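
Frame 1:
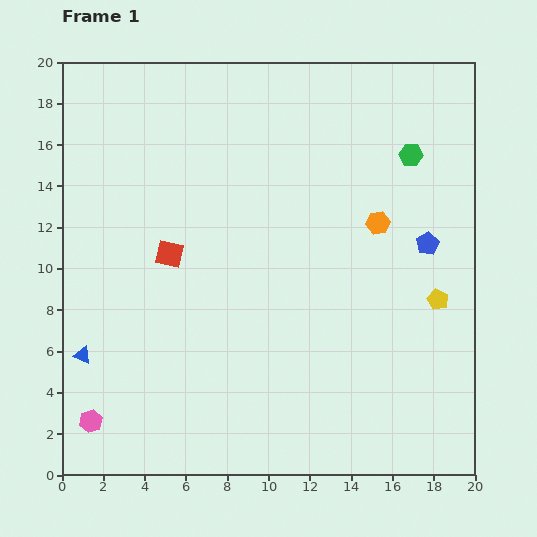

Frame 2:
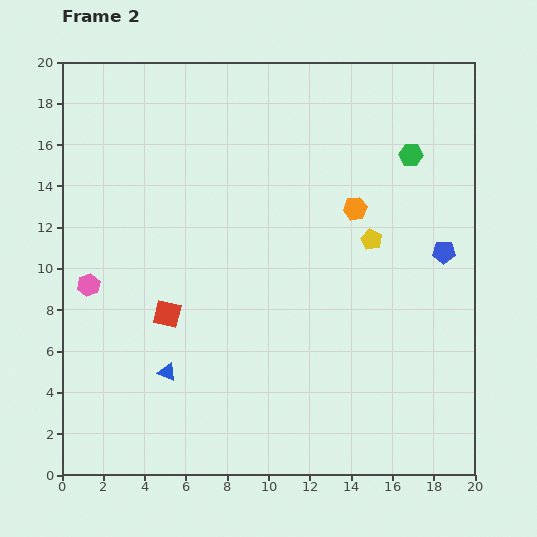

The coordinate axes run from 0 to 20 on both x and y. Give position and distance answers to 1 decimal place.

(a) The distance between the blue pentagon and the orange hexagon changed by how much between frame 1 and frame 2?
+2.2

Distance in frame 1: 2.6. Distance in frame 2: 4.8.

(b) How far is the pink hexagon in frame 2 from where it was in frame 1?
6.6

The pink hexagon moved from (1.4, 2.6) to (1.3, 9.2), a distance of √(0.1² + 6.6²) ≈ 6.6.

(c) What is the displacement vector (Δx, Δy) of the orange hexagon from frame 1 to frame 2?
(-1.1, 0.7)

The orange hexagon was at (15.3, 12.2) in frame 1 and (14.2, 12.9) in frame 2.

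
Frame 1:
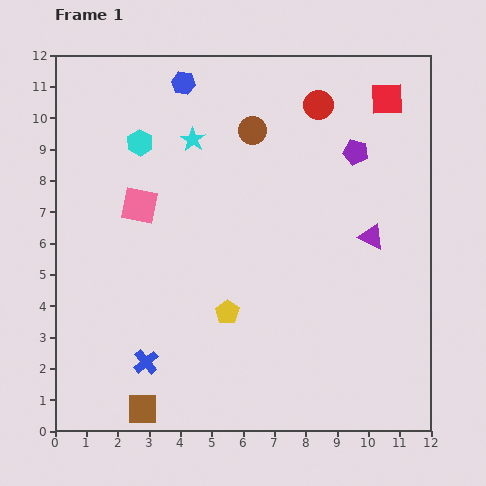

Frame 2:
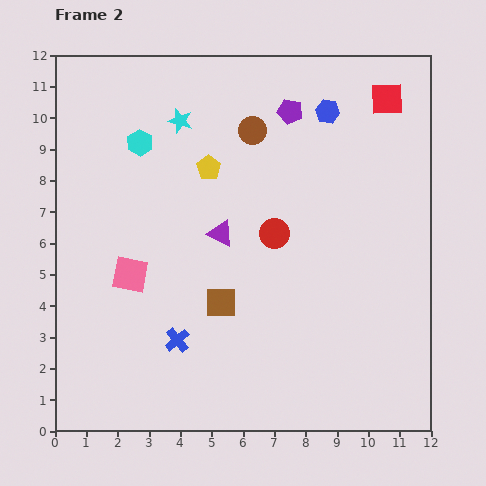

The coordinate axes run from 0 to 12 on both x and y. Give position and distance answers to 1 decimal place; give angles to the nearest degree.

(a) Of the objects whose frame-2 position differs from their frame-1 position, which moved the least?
the cyan star

(moved 0.7)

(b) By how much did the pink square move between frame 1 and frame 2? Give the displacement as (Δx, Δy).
(-0.3, -2.2)

The pink square was at (2.7, 7.2) in frame 1 and (2.4, 5.0) in frame 2.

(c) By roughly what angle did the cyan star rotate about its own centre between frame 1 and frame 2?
17° counter-clockwise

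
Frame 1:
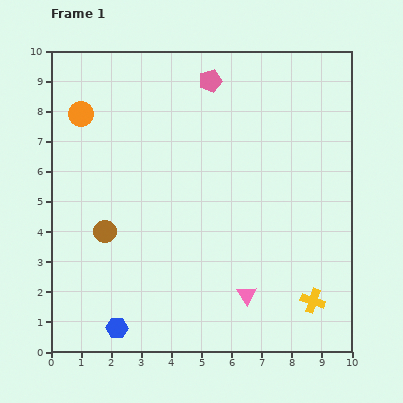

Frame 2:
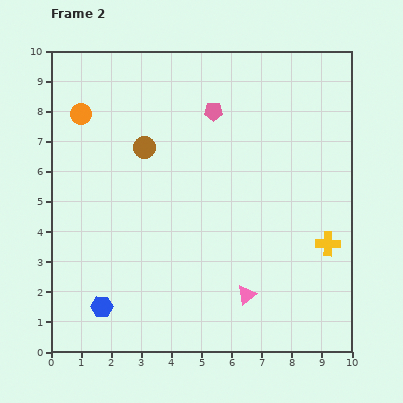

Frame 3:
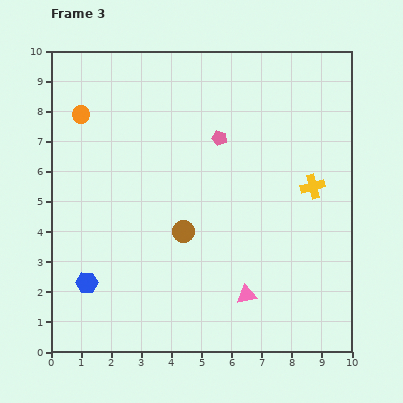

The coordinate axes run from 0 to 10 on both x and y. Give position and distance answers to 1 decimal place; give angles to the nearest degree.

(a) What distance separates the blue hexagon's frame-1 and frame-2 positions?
0.9

The blue hexagon moved from (2.2, 0.8) to (1.7, 1.5), a distance of √(0.5² + 0.7²) ≈ 0.9.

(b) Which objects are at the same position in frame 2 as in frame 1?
the pink triangle, the orange circle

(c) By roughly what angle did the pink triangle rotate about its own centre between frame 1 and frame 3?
54° clockwise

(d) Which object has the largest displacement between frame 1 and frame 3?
the yellow cross

(moved 3.8; next 2.6)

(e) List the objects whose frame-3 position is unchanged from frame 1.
the pink triangle, the orange circle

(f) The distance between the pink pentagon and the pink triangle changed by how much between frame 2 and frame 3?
-0.9

Distance in frame 2: 6.2. Distance in frame 3: 5.3.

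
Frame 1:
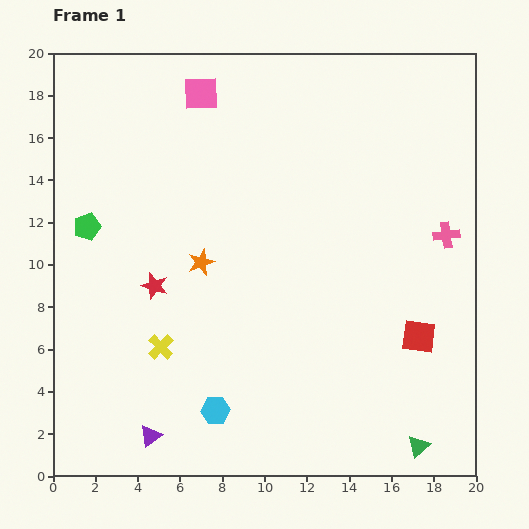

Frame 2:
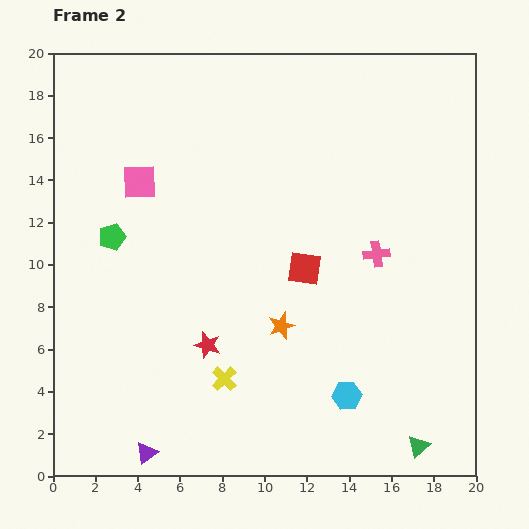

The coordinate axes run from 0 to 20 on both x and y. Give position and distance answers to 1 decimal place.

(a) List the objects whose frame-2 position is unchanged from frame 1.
the green triangle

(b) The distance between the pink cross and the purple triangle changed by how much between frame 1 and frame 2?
-2.5

Distance in frame 1: 16.9. Distance in frame 2: 14.4.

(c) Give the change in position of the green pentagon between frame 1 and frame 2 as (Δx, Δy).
(1.2, -0.5)

The green pentagon was at (1.6, 11.8) in frame 1 and (2.8, 11.3) in frame 2.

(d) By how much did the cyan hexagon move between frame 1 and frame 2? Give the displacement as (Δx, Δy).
(6.2, 0.7)

The cyan hexagon was at (7.7, 3.1) in frame 1 and (13.9, 3.8) in frame 2.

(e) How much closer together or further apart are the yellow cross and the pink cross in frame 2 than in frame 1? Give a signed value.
-5.2

Distance in frame 1: 14.5. Distance in frame 2: 9.3.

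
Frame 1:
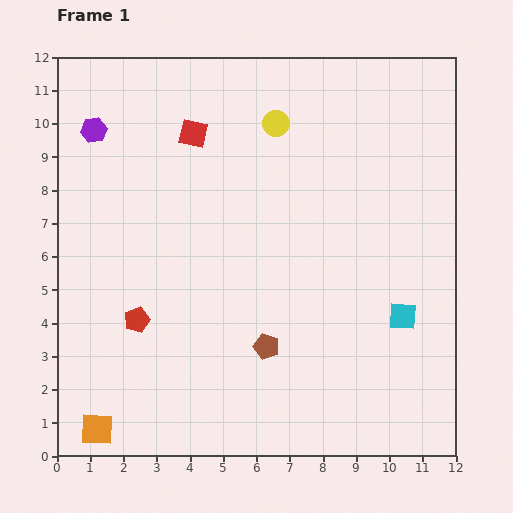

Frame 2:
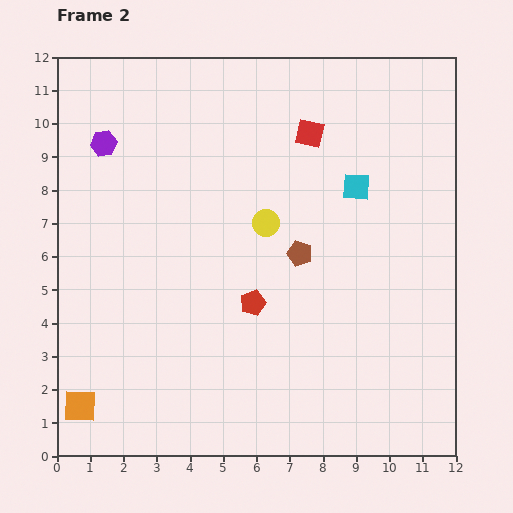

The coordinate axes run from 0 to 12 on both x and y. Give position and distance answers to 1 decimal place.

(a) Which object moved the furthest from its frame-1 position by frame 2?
the cyan square

(moved 4.1; next 3.5)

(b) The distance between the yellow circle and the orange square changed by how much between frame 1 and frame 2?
-2.9

Distance in frame 1: 10.7. Distance in frame 2: 7.8.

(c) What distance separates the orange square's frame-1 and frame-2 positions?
0.9

The orange square moved from (1.2, 0.8) to (0.7, 1.5), a distance of √(0.5² + 0.7²) ≈ 0.9.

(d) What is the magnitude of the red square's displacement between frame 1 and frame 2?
3.5

The red square moved from (4.1, 9.7) to (7.6, 9.7), a distance of √(3.5² + 0.0²) ≈ 3.5.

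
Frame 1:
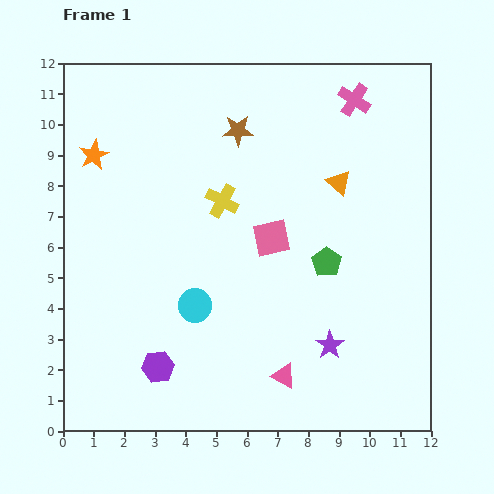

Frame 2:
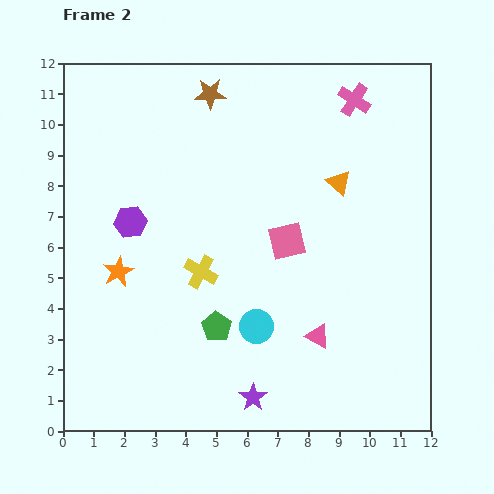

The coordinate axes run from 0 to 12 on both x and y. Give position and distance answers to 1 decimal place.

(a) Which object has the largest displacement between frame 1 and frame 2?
the purple hexagon

(moved 4.8; next 4.2)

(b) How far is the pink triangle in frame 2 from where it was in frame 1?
1.7

The pink triangle moved from (7.2, 1.8) to (8.3, 3.1), a distance of √(1.1² + 1.3²) ≈ 1.7.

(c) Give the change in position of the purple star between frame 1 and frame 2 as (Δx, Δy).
(-2.5, -1.7)

The purple star was at (8.7, 2.8) in frame 1 and (6.2, 1.1) in frame 2.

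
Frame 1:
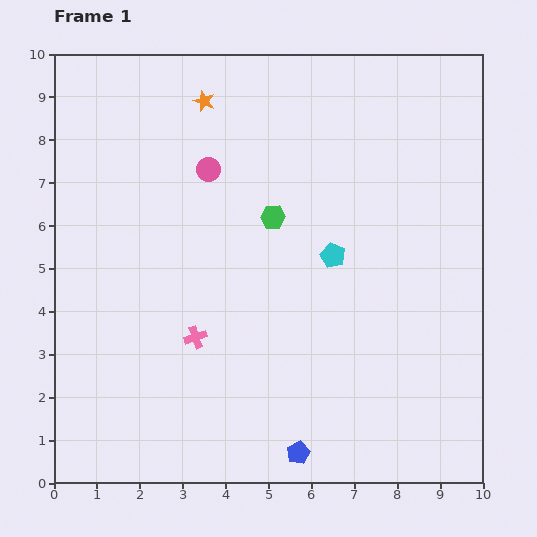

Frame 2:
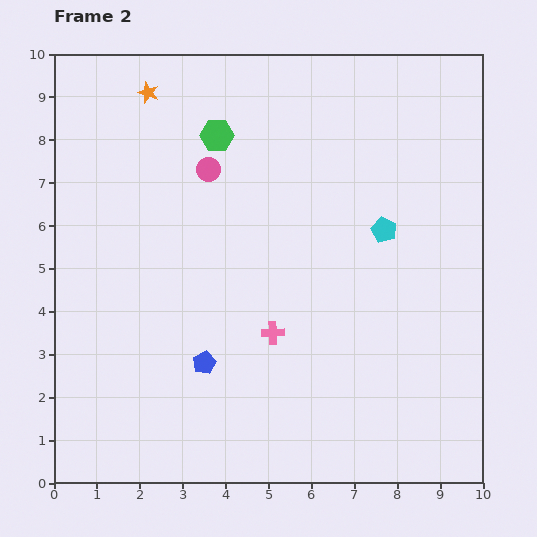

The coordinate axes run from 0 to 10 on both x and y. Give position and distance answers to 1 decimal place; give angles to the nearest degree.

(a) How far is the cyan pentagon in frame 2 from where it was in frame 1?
1.3

The cyan pentagon moved from (6.5, 5.3) to (7.7, 5.9), a distance of √(1.2² + 0.6²) ≈ 1.3.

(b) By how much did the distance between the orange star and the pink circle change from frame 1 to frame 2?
+0.7

Distance in frame 1: 1.6. Distance in frame 2: 2.3.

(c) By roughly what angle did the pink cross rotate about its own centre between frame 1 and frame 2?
17° clockwise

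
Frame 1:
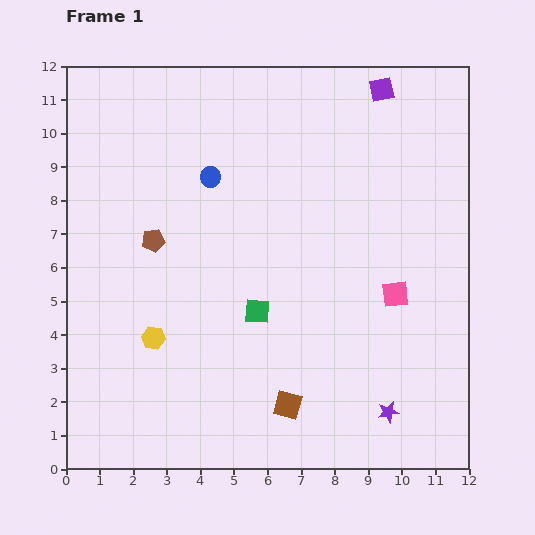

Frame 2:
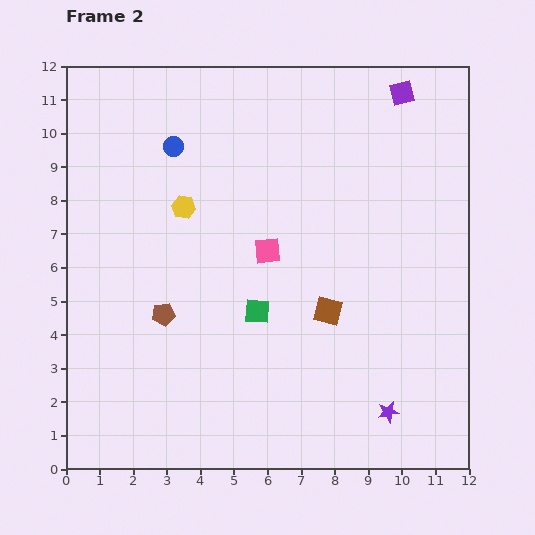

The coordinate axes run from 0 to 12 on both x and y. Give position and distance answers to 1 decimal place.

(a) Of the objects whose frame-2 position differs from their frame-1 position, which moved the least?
the purple square

(moved 0.6)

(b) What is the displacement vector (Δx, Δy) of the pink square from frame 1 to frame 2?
(-3.8, 1.3)

The pink square was at (9.8, 5.2) in frame 1 and (6.0, 6.5) in frame 2.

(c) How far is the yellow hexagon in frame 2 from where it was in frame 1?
4.0

The yellow hexagon moved from (2.6, 3.9) to (3.5, 7.8), a distance of √(0.9² + 3.9²) ≈ 4.0.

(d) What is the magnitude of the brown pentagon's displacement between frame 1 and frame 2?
2.2

The brown pentagon moved from (2.6, 6.8) to (2.9, 4.6), a distance of √(0.3² + 2.2²) ≈ 2.2.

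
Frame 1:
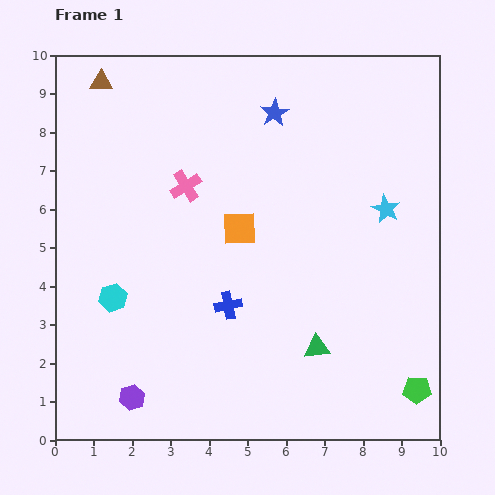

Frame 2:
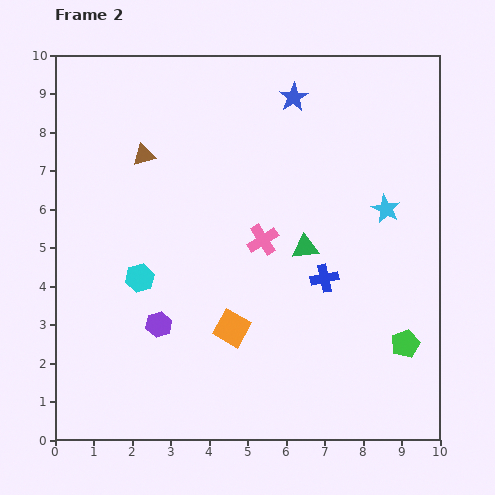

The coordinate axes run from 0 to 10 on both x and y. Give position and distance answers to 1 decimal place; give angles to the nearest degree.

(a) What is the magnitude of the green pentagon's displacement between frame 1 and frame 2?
1.2

The green pentagon moved from (9.4, 1.3) to (9.1, 2.5), a distance of √(0.3² + 1.2²) ≈ 1.2.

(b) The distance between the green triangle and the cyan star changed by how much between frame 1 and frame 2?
-1.7

Distance in frame 1: 4.0. Distance in frame 2: 2.3.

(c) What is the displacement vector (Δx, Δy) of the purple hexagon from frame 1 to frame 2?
(0.7, 1.9)

The purple hexagon was at (2.0, 1.1) in frame 1 and (2.7, 3.0) in frame 2.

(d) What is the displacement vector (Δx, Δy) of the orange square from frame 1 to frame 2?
(-0.2, -2.6)

The orange square was at (4.8, 5.5) in frame 1 and (4.6, 2.9) in frame 2.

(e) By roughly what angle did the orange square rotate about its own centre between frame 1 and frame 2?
32° clockwise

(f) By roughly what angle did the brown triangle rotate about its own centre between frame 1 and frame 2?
16° counter-clockwise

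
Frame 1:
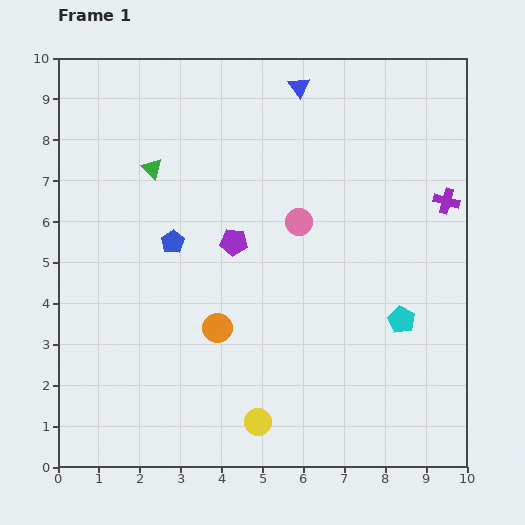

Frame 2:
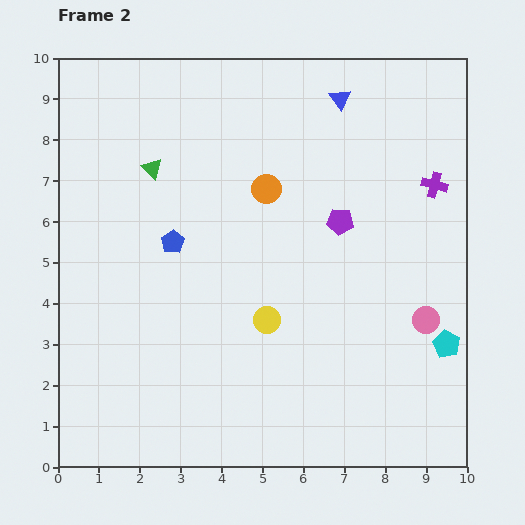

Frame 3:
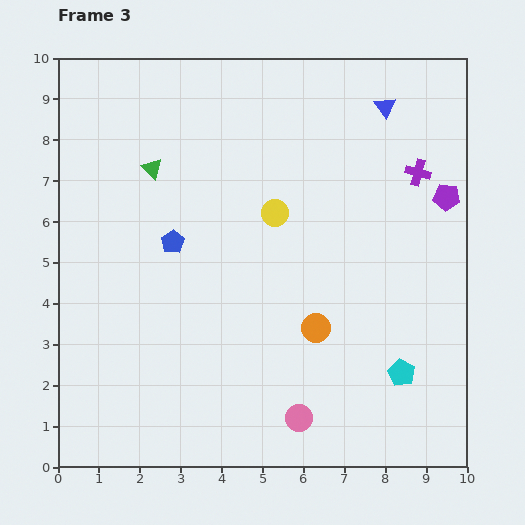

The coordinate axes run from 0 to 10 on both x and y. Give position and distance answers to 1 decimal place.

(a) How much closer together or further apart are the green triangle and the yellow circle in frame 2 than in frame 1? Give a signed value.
-2.1

Distance in frame 1: 6.7. Distance in frame 2: 4.6.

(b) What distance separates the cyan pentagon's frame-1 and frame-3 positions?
1.3

The cyan pentagon moved from (8.4, 3.6) to (8.4, 2.3), a distance of √(0.0² + 1.3²) ≈ 1.3.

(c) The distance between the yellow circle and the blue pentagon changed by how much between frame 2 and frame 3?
-0.4

Distance in frame 2: 3.0. Distance in frame 3: 2.6.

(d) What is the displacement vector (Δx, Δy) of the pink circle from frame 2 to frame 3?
(-3.1, -2.4)

The pink circle was at (9.0, 3.6) in frame 2 and (5.9, 1.2) in frame 3.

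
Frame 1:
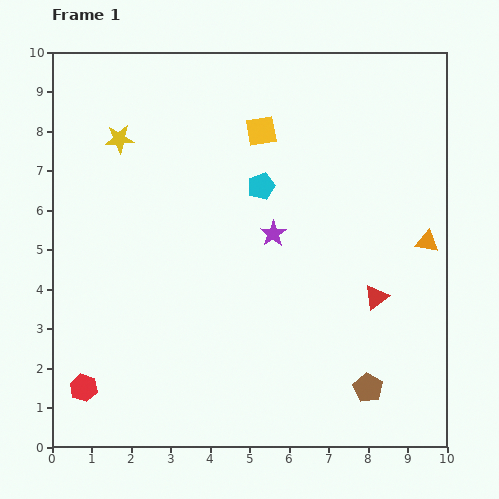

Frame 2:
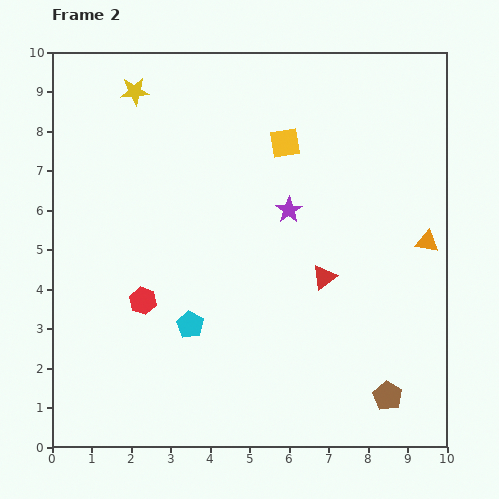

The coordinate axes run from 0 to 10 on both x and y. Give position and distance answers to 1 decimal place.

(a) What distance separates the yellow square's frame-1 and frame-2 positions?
0.7

The yellow square moved from (5.3, 8.0) to (5.9, 7.7), a distance of √(0.6² + 0.3²) ≈ 0.7.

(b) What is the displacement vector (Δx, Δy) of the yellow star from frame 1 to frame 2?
(0.4, 1.2)

The yellow star was at (1.7, 7.8) in frame 1 and (2.1, 9.0) in frame 2.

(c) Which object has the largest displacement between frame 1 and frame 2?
the cyan pentagon

(moved 3.9; next 2.7)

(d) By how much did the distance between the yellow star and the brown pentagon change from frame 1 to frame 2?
+1.1

Distance in frame 1: 8.9. Distance in frame 2: 10.0.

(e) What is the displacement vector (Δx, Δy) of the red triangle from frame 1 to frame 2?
(-1.3, 0.5)

The red triangle was at (8.2, 3.8) in frame 1 and (6.9, 4.3) in frame 2.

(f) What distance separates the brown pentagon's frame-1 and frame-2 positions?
0.5

The brown pentagon moved from (8.0, 1.5) to (8.5, 1.3), a distance of √(0.5² + 0.2²) ≈ 0.5.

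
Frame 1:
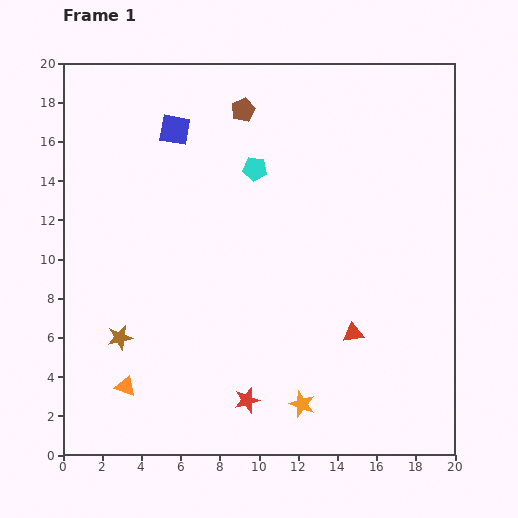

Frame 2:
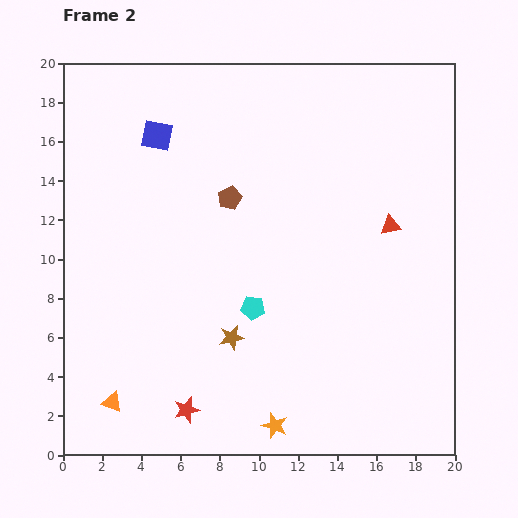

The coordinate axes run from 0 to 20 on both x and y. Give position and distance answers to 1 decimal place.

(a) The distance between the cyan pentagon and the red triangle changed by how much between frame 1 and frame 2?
-1.6

Distance in frame 1: 9.8. Distance in frame 2: 8.2.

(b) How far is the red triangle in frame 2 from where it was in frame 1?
5.8

The red triangle moved from (14.8, 6.2) to (16.7, 11.7), a distance of √(1.9² + 5.5²) ≈ 5.8.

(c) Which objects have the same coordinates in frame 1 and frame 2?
none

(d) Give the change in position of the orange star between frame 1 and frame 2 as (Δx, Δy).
(-1.4, -1.1)

The orange star was at (12.2, 2.6) in frame 1 and (10.8, 1.5) in frame 2.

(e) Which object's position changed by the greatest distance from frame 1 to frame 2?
the cyan pentagon

(moved 7.1; next 5.8)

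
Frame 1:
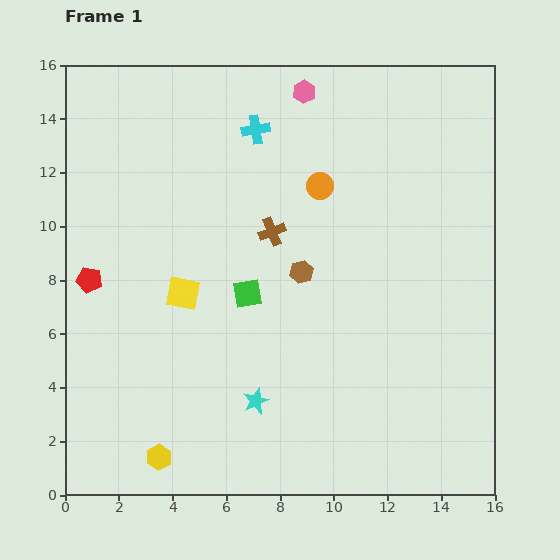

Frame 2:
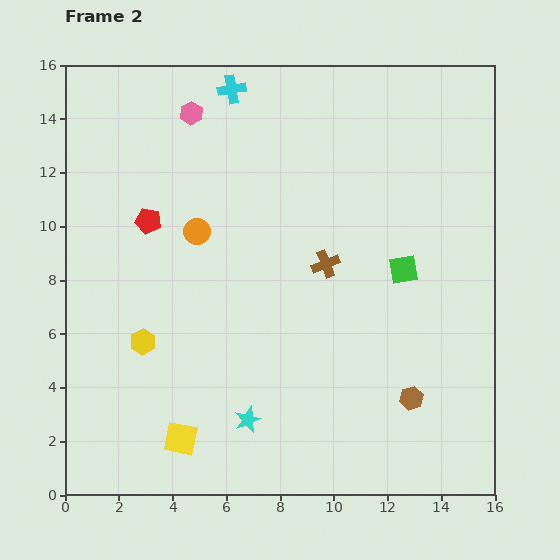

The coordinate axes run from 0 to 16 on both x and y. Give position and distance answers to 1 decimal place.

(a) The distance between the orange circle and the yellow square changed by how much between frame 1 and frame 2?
+1.2

Distance in frame 1: 6.5. Distance in frame 2: 7.7.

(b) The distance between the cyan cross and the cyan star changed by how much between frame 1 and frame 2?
+2.2

Distance in frame 1: 10.1. Distance in frame 2: 12.3.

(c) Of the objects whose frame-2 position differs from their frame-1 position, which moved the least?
the cyan star

(moved 0.8)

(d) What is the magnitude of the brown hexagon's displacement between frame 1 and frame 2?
6.2

The brown hexagon moved from (8.8, 8.3) to (12.9, 3.6), a distance of √(4.1² + 4.7²) ≈ 6.2.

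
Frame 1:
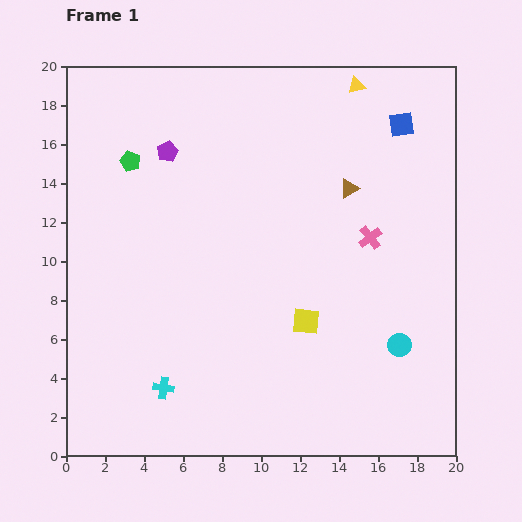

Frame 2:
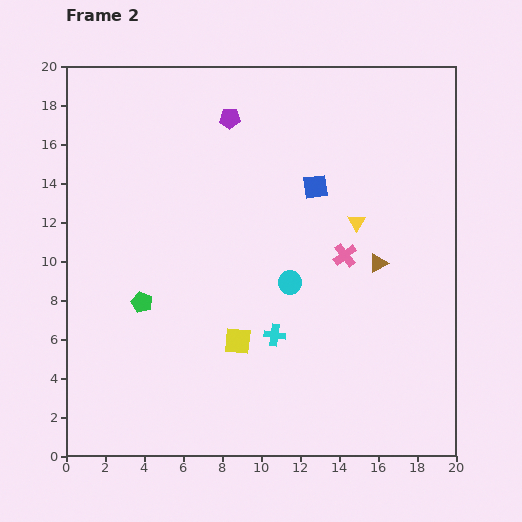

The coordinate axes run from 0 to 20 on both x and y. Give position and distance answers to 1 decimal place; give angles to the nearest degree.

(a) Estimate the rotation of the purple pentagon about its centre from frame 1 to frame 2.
25° clockwise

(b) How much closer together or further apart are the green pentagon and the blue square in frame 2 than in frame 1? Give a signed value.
-3.3

Distance in frame 1: 14.0. Distance in frame 2: 10.7.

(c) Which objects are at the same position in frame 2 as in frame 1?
none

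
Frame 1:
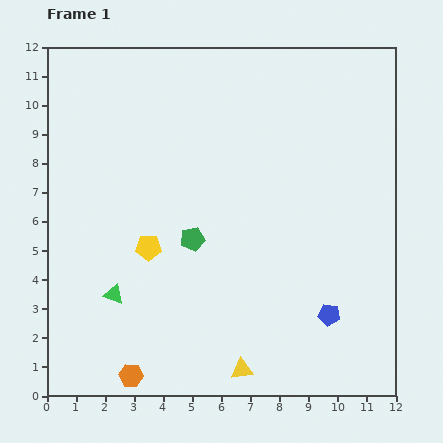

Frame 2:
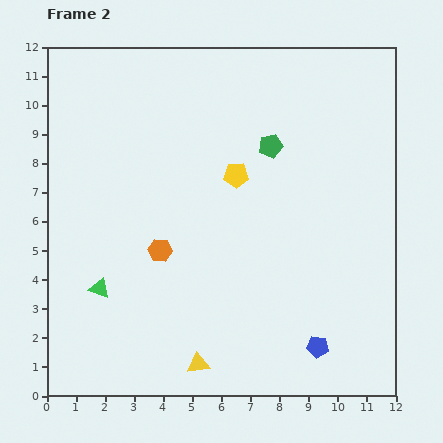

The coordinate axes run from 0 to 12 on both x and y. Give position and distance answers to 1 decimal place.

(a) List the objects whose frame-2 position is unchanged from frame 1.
none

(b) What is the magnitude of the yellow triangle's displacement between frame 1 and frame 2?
1.5

The yellow triangle moved from (6.7, 0.9) to (5.2, 1.1), a distance of √(1.5² + 0.2²) ≈ 1.5.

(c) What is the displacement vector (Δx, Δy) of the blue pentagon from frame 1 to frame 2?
(-0.4, -1.1)

The blue pentagon was at (9.7, 2.8) in frame 1 and (9.3, 1.7) in frame 2.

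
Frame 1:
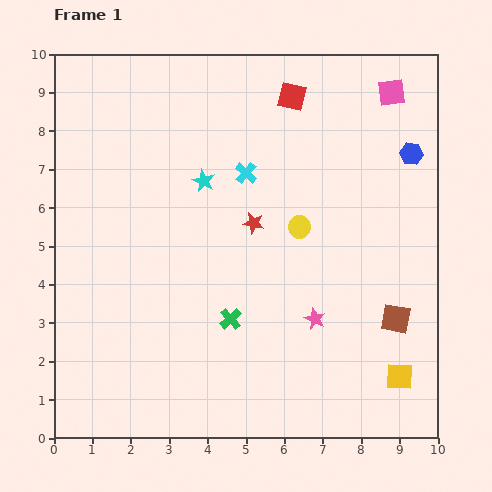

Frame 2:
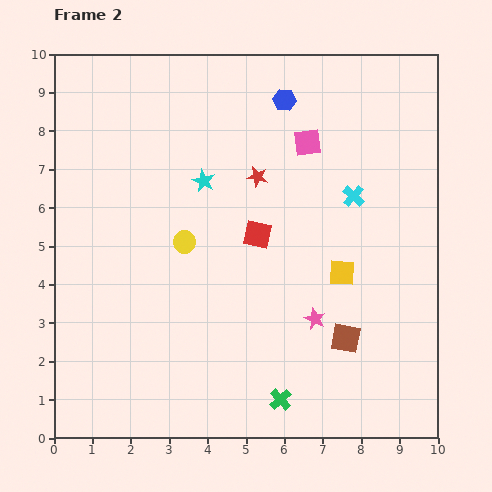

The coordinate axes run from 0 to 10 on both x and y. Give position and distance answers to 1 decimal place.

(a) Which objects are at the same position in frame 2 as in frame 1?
the cyan star, the pink star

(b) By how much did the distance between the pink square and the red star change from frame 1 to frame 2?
-3.4

Distance in frame 1: 5.0. Distance in frame 2: 1.6.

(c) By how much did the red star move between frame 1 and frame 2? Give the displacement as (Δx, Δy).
(0.1, 1.2)

The red star was at (5.2, 5.6) in frame 1 and (5.3, 6.8) in frame 2.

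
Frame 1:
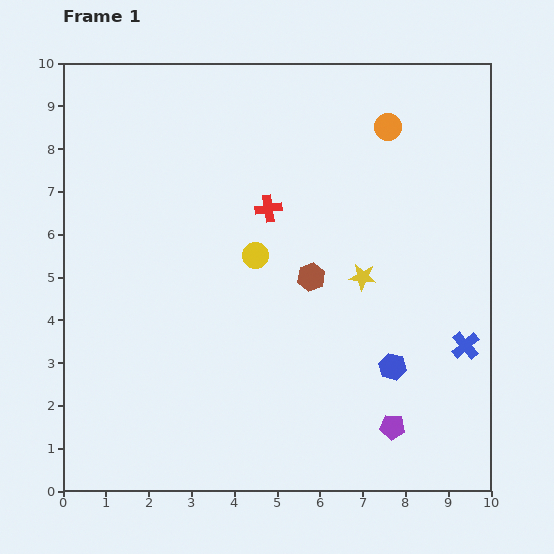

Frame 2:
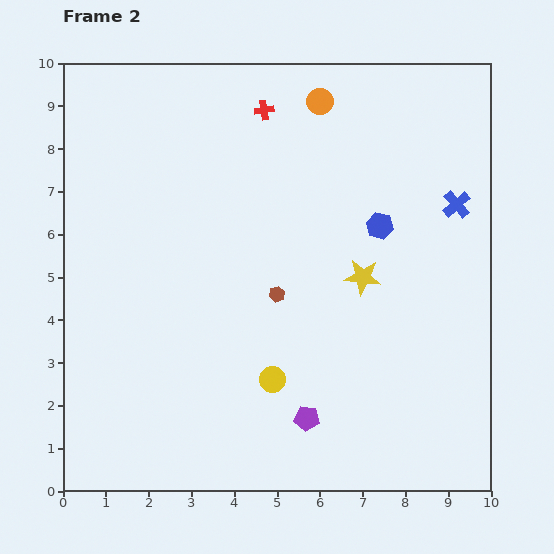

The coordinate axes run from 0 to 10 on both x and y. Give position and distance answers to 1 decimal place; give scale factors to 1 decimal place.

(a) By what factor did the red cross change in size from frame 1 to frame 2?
0.7×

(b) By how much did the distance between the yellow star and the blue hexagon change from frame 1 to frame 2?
-0.9

Distance in frame 1: 2.2. Distance in frame 2: 1.3.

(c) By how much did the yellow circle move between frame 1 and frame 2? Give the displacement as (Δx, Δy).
(0.4, -2.9)

The yellow circle was at (4.5, 5.5) in frame 1 and (4.9, 2.6) in frame 2.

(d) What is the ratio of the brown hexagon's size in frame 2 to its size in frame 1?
0.6×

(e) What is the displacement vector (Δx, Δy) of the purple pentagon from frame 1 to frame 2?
(-2.0, 0.2)

The purple pentagon was at (7.7, 1.5) in frame 1 and (5.7, 1.7) in frame 2.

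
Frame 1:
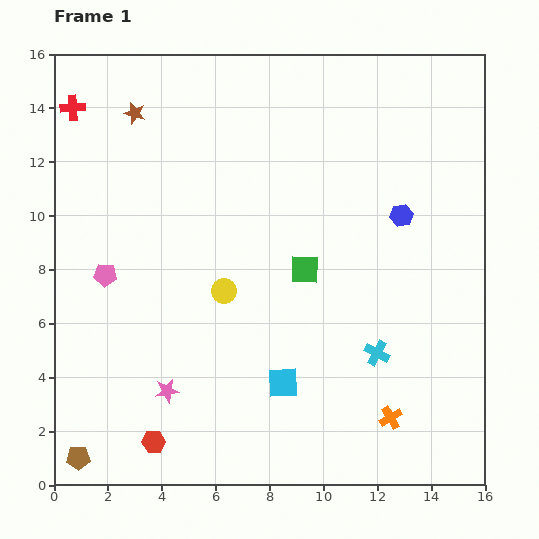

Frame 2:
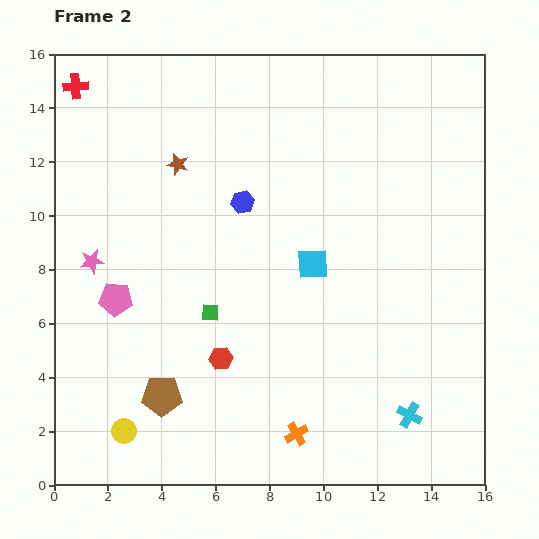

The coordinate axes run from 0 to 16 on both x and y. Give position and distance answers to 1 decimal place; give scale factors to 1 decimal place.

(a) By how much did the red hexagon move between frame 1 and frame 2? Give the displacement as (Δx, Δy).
(2.5, 3.1)

The red hexagon was at (3.7, 1.6) in frame 1 and (6.2, 4.7) in frame 2.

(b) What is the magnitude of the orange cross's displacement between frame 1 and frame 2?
3.6

The orange cross moved from (12.5, 2.5) to (9.0, 1.9), a distance of √(3.5² + 0.6²) ≈ 3.6.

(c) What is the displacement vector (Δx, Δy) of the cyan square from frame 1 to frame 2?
(1.1, 4.4)

The cyan square was at (8.5, 3.8) in frame 1 and (9.6, 8.2) in frame 2.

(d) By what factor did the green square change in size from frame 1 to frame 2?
0.6×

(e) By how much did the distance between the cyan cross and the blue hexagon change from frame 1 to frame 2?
+4.8

Distance in frame 1: 5.2. Distance in frame 2: 10.0.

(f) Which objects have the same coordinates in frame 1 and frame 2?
none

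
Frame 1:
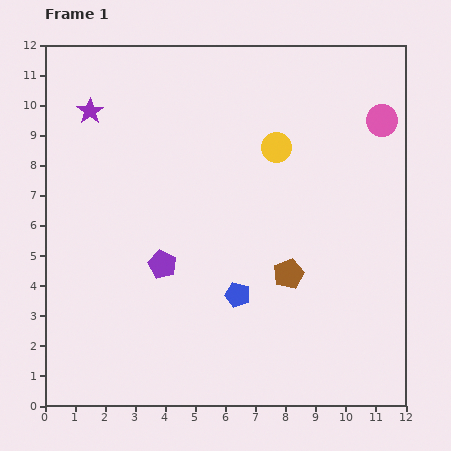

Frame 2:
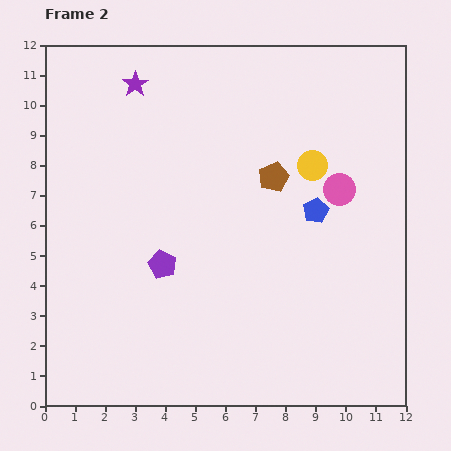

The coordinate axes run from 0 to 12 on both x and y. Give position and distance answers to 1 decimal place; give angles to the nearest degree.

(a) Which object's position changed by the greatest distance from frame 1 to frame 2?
the blue pentagon

(moved 3.8; next 3.2)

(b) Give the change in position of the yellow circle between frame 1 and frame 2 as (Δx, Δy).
(1.2, -0.6)

The yellow circle was at (7.7, 8.6) in frame 1 and (8.9, 8.0) in frame 2.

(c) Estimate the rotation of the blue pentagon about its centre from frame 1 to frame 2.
29° clockwise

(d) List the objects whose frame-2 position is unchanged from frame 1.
the purple pentagon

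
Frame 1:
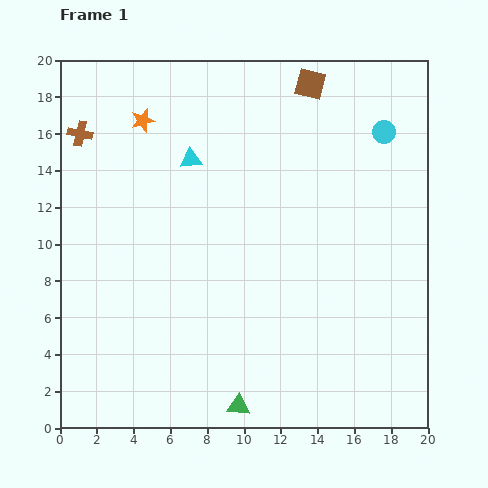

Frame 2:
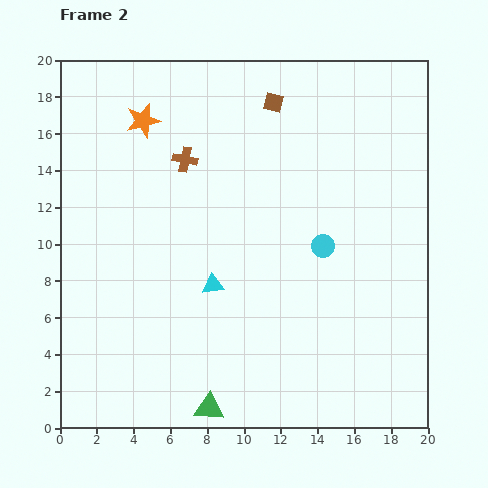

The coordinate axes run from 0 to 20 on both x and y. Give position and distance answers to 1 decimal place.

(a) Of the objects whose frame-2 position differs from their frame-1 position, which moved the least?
the green triangle

(moved 1.6)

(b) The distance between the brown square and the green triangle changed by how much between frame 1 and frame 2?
-0.9

Distance in frame 1: 17.9. Distance in frame 2: 17.0.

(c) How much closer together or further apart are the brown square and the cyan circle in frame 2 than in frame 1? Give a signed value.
+3.5

Distance in frame 1: 4.8. Distance in frame 2: 8.3.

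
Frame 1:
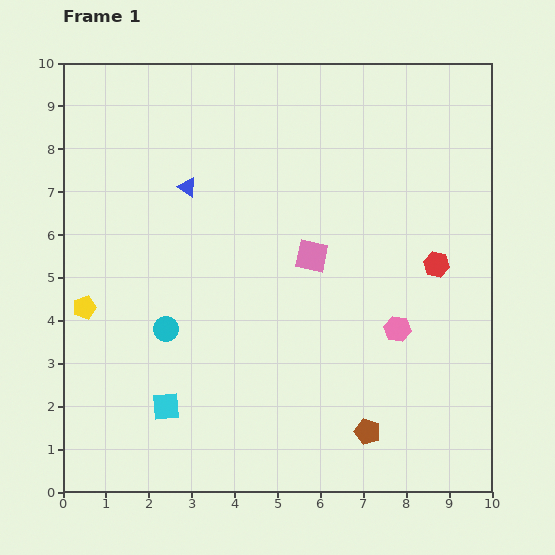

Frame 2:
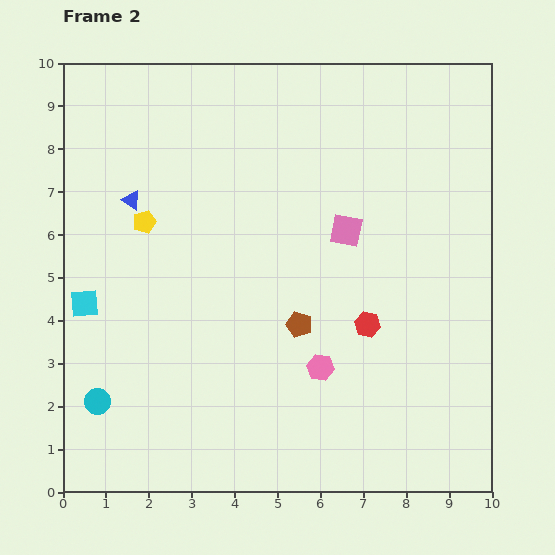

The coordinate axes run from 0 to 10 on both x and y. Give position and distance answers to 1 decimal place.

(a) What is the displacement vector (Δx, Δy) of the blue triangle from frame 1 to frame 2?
(-1.3, -0.3)

The blue triangle was at (2.9, 7.1) in frame 1 and (1.6, 6.8) in frame 2.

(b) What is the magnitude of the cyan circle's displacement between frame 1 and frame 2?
2.3

The cyan circle moved from (2.4, 3.8) to (0.8, 2.1), a distance of √(1.6² + 1.7²) ≈ 2.3.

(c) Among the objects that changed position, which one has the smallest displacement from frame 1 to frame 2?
the pink square

(moved 1.0)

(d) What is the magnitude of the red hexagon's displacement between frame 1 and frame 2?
2.1

The red hexagon moved from (8.7, 5.3) to (7.1, 3.9), a distance of √(1.6² + 1.4²) ≈ 2.1.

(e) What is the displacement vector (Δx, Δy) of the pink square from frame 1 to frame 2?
(0.8, 0.6)

The pink square was at (5.8, 5.5) in frame 1 and (6.6, 6.1) in frame 2.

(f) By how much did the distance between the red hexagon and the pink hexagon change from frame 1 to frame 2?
-0.2

Distance in frame 1: 1.7. Distance in frame 2: 1.5.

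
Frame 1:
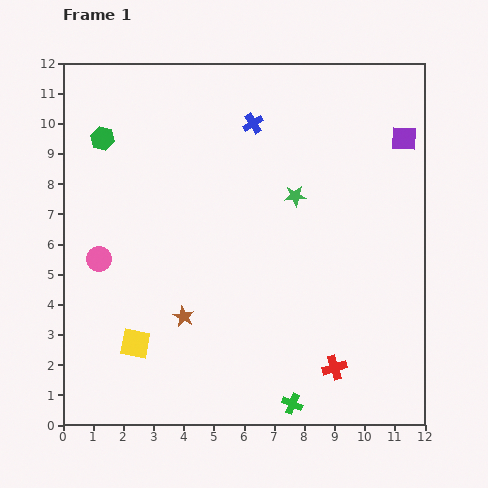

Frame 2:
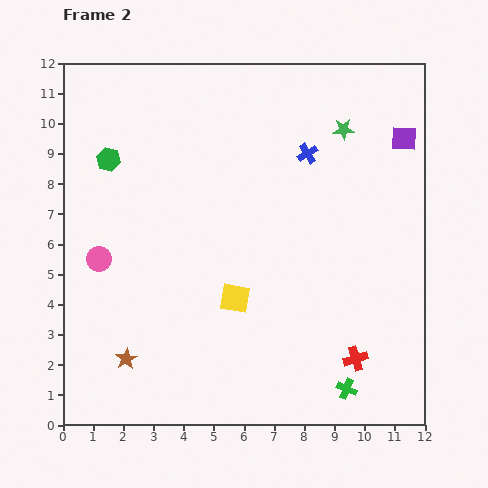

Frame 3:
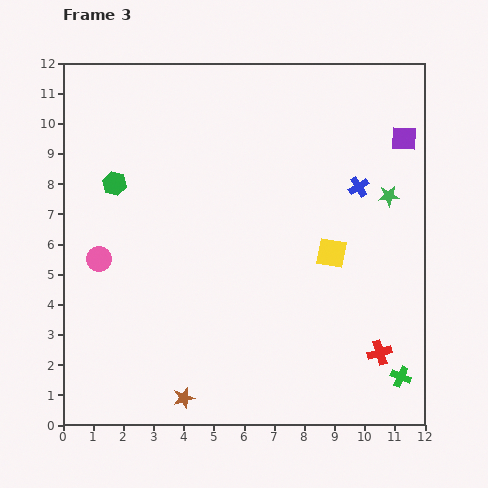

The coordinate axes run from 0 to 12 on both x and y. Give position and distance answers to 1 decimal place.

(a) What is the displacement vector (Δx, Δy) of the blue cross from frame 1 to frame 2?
(1.8, -1.0)

The blue cross was at (6.3, 10.0) in frame 1 and (8.1, 9.0) in frame 2.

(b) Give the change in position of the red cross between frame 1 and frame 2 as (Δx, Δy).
(0.7, 0.3)

The red cross was at (9.0, 1.9) in frame 1 and (9.7, 2.2) in frame 2.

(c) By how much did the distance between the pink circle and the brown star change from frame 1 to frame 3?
+2.0

Distance in frame 1: 3.4. Distance in frame 3: 5.4.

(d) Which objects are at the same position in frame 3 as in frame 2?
the pink circle, the purple square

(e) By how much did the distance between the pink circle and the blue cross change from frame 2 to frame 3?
+1.2

Distance in frame 2: 7.7. Distance in frame 3: 8.9.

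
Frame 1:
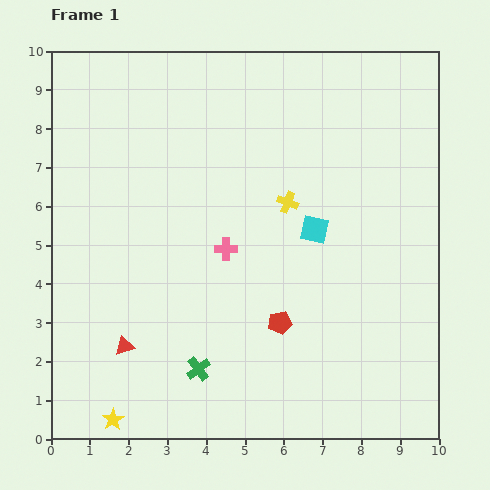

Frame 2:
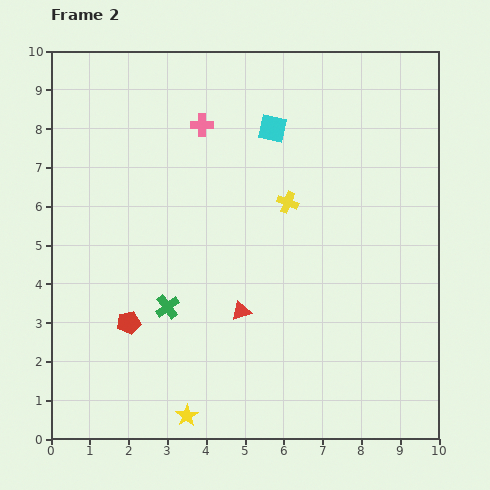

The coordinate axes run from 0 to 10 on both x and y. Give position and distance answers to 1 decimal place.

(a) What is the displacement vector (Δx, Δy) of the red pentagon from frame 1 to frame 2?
(-3.9, 0.0)

The red pentagon was at (5.9, 3.0) in frame 1 and (2.0, 3.0) in frame 2.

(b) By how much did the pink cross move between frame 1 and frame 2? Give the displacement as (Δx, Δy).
(-0.6, 3.2)

The pink cross was at (4.5, 4.9) in frame 1 and (3.9, 8.1) in frame 2.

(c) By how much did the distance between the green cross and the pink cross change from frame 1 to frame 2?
+1.6

Distance in frame 1: 3.2. Distance in frame 2: 4.8.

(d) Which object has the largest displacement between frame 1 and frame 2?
the red pentagon

(moved 3.9; next 3.3)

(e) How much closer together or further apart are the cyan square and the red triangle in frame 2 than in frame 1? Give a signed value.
-0.9

Distance in frame 1: 5.7. Distance in frame 2: 4.8.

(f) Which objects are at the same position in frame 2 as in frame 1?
the yellow cross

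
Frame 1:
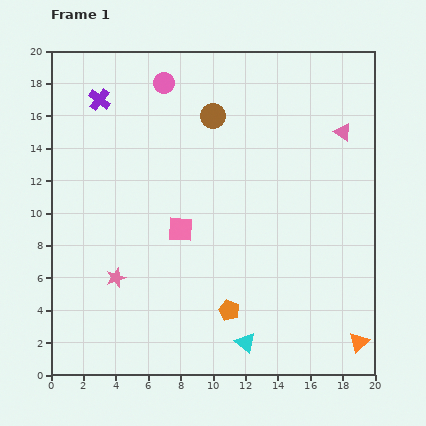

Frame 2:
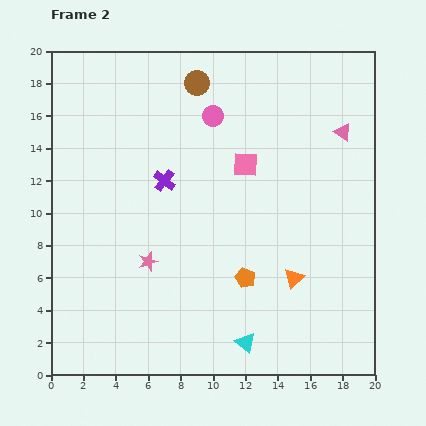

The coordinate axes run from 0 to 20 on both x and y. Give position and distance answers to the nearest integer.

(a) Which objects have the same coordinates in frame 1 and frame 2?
the cyan triangle, the pink triangle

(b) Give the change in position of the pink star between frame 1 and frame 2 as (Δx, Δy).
(2, 1)

The pink star was at (4, 6) in frame 1 and (6, 7) in frame 2.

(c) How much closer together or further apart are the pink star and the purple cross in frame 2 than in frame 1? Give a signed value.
-6

Distance in frame 1: 11. Distance in frame 2: 5.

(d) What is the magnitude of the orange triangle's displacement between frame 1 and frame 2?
6

The orange triangle moved from (19, 2) to (15, 6), a distance of √(4² + 4²) ≈ 6.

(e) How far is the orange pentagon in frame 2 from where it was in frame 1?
2

The orange pentagon moved from (11, 4) to (12, 6), a distance of √(1² + 2²) ≈ 2.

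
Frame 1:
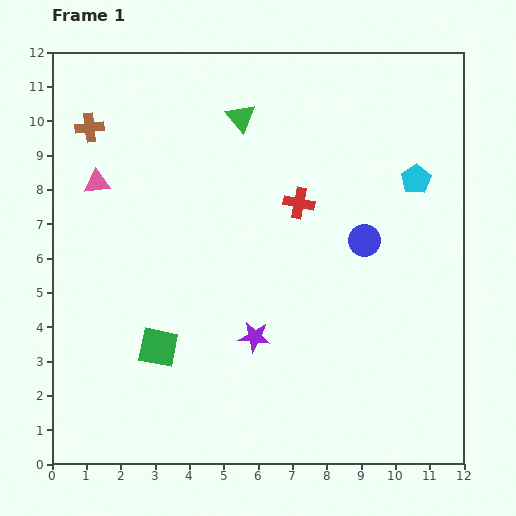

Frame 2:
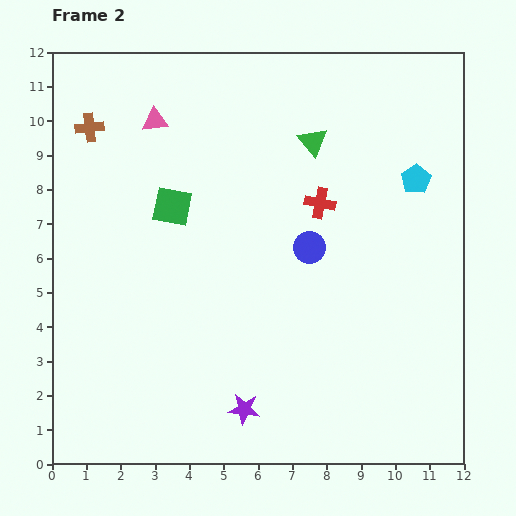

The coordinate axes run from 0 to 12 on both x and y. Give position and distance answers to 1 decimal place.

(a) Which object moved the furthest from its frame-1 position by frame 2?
the green square

(moved 4.1; next 2.5)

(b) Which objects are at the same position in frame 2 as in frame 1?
the cyan pentagon, the brown cross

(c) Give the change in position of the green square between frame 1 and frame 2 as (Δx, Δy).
(0.4, 4.1)

The green square was at (3.1, 3.4) in frame 1 and (3.5, 7.5) in frame 2.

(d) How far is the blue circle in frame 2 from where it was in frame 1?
1.6

The blue circle moved from (9.1, 6.5) to (7.5, 6.3), a distance of √(1.6² + 0.2²) ≈ 1.6.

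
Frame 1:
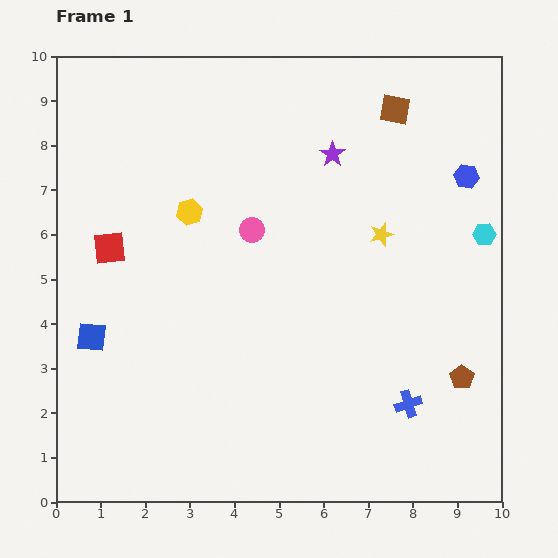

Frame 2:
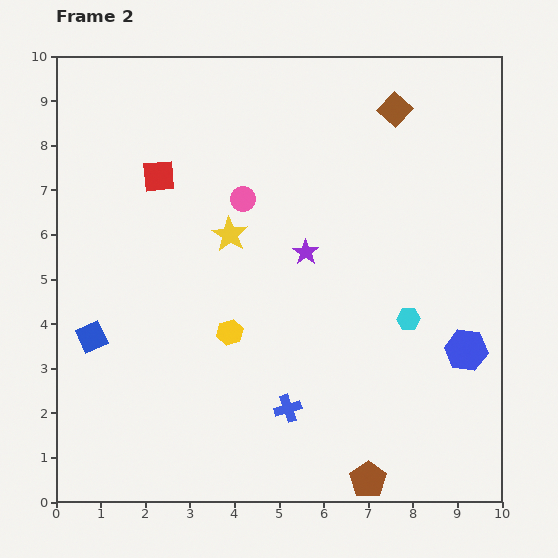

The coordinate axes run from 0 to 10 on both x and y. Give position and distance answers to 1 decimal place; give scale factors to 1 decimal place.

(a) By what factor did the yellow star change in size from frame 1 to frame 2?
1.5×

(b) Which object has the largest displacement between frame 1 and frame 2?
the blue hexagon

(moved 3.9; next 3.4)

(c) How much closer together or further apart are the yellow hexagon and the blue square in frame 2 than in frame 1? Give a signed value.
-0.5

Distance in frame 1: 3.6. Distance in frame 2: 3.1.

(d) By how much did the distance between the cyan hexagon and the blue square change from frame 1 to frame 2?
-2.0

Distance in frame 1: 9.1. Distance in frame 2: 7.1.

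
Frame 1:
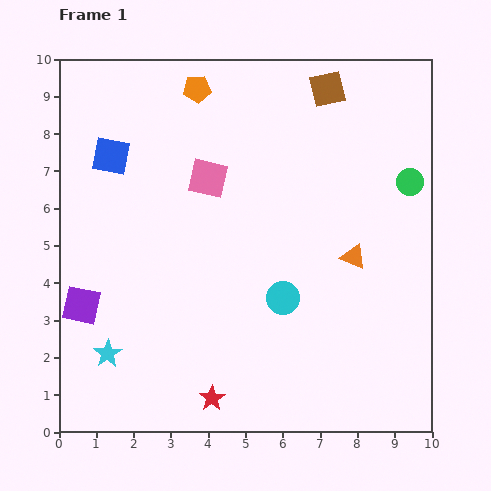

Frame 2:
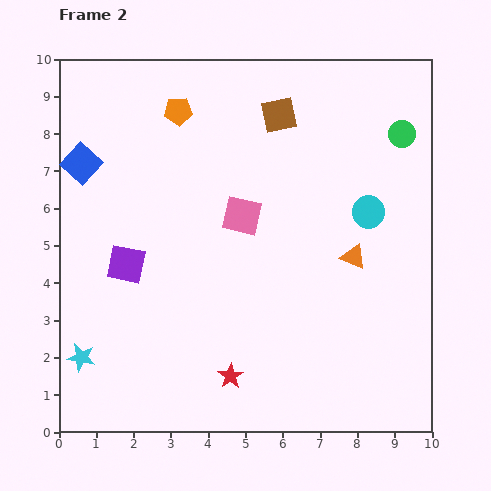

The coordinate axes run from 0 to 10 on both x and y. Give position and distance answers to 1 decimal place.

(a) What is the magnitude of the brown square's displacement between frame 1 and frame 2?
1.5

The brown square moved from (7.2, 9.2) to (5.9, 8.5), a distance of √(1.3² + 0.7²) ≈ 1.5.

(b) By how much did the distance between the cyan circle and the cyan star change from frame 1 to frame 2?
+3.7

Distance in frame 1: 4.9. Distance in frame 2: 8.6.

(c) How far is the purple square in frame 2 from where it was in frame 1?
1.6

The purple square moved from (0.6, 3.4) to (1.8, 4.5), a distance of √(1.2² + 1.1²) ≈ 1.6.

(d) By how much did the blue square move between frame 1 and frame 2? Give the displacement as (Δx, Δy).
(-0.8, -0.2)

The blue square was at (1.4, 7.4) in frame 1 and (0.6, 7.2) in frame 2.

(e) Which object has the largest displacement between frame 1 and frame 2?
the cyan circle

(moved 3.3; next 1.6)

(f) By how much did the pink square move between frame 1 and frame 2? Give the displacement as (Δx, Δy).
(0.9, -1.0)

The pink square was at (4.0, 6.8) in frame 1 and (4.9, 5.8) in frame 2.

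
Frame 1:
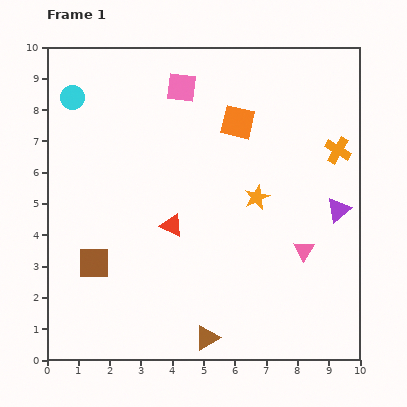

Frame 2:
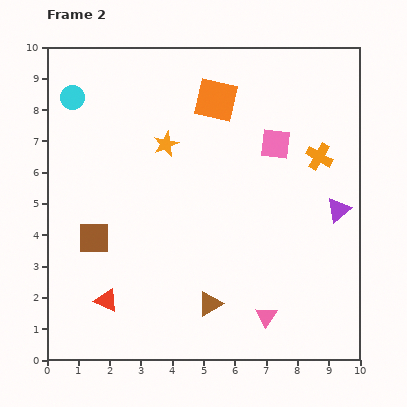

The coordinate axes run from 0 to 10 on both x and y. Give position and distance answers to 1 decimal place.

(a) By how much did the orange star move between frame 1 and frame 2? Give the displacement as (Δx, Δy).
(-2.9, 1.7)

The orange star was at (6.7, 5.2) in frame 1 and (3.8, 6.9) in frame 2.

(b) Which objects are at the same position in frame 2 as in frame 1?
the cyan circle, the purple triangle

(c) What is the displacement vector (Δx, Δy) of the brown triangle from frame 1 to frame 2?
(0.1, 1.1)

The brown triangle was at (5.1, 0.7) in frame 1 and (5.2, 1.8) in frame 2.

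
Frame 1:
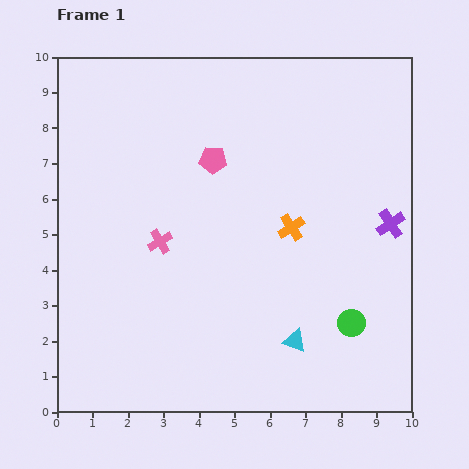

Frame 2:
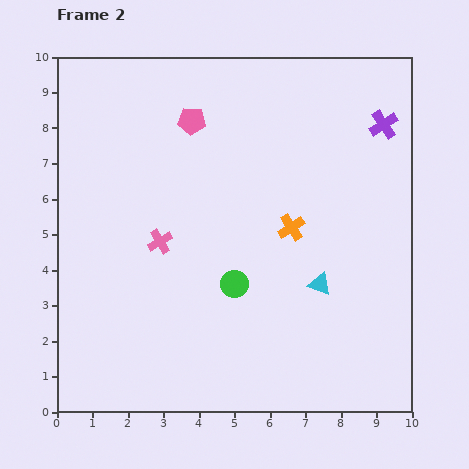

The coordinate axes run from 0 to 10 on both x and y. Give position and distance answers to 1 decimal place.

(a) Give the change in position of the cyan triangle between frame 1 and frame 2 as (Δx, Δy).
(0.7, 1.6)

The cyan triangle was at (6.7, 2.0) in frame 1 and (7.4, 3.6) in frame 2.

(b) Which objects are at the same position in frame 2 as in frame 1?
the pink cross, the orange cross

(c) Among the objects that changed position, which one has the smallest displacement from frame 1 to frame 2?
the pink pentagon

(moved 1.3)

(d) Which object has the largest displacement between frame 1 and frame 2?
the green circle

(moved 3.5; next 2.8)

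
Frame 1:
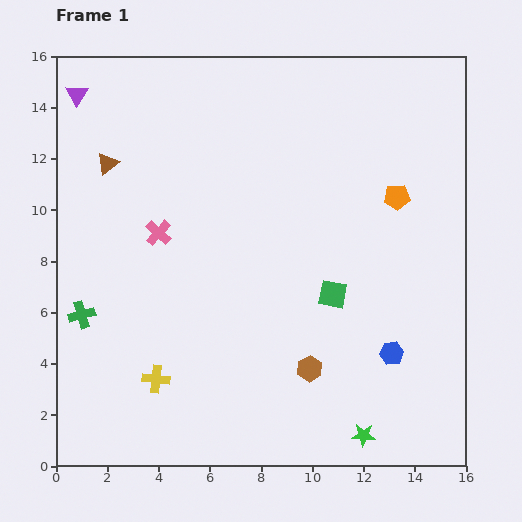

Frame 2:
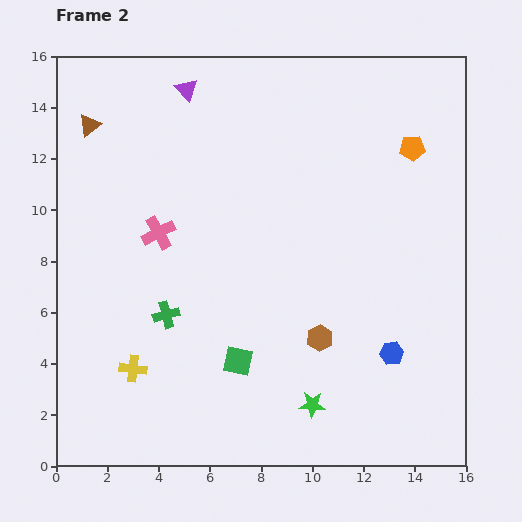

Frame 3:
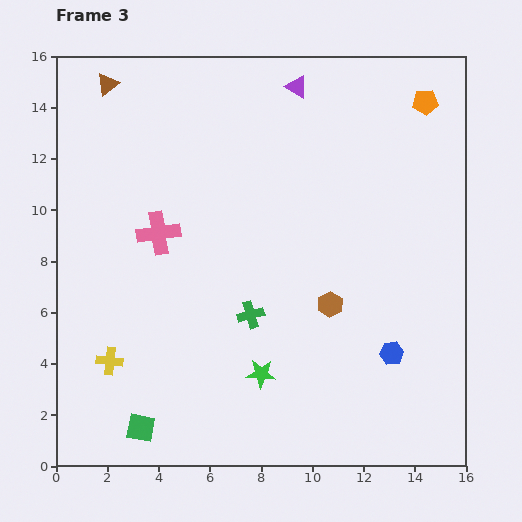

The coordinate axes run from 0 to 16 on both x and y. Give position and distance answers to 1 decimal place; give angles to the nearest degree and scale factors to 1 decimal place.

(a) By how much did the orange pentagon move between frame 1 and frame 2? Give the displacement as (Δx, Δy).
(0.6, 1.9)

The orange pentagon was at (13.3, 10.5) in frame 1 and (13.9, 12.4) in frame 2.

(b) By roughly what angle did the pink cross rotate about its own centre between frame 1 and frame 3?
40° clockwise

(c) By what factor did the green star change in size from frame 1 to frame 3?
1.3×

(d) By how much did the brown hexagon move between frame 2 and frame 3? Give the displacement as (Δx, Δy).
(0.4, 1.3)

The brown hexagon was at (10.3, 5.0) in frame 2 and (10.7, 6.3) in frame 3.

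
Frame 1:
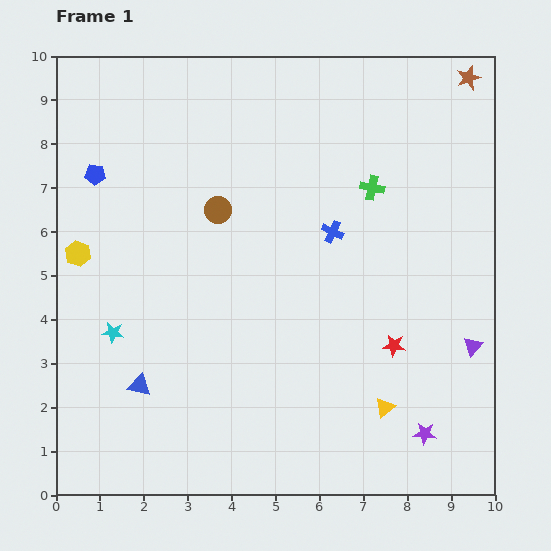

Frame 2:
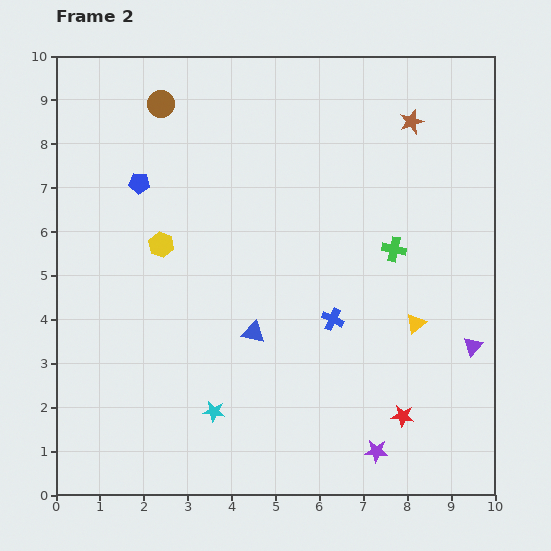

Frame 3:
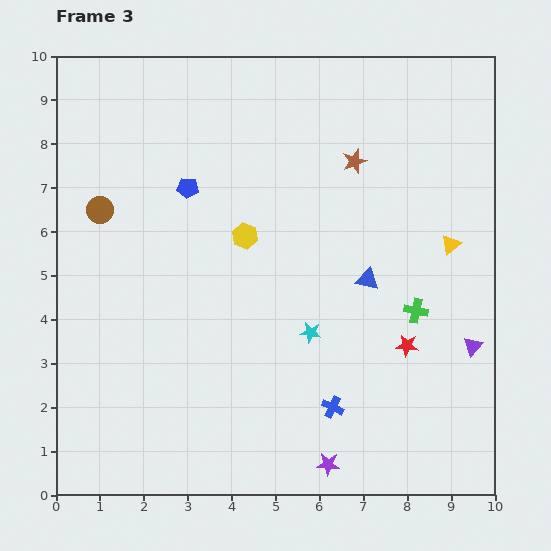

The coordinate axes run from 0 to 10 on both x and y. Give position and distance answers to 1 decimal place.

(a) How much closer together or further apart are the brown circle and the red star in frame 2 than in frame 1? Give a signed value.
+3.9

Distance in frame 1: 5.1. Distance in frame 2: 9.0.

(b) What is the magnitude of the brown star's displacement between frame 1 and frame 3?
3.2

The brown star moved from (9.4, 9.5) to (6.8, 7.6), a distance of √(2.6² + 1.9²) ≈ 3.2.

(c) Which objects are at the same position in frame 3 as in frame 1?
the purple triangle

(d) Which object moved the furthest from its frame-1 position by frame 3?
the blue triangle

(moved 5.7; next 4.5)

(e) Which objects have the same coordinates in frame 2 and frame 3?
the purple triangle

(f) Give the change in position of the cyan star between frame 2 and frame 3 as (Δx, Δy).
(2.2, 1.8)

The cyan star was at (3.6, 1.9) in frame 2 and (5.8, 3.7) in frame 3.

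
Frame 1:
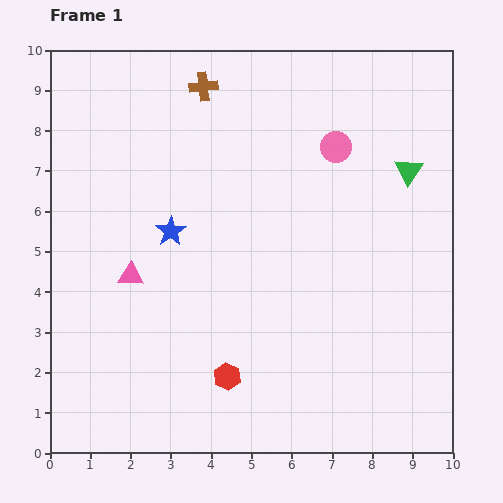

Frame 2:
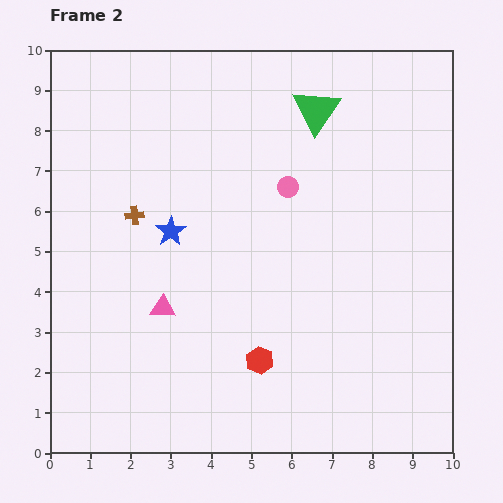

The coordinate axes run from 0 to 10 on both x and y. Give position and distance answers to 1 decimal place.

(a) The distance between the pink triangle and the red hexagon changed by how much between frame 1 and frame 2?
-0.8

Distance in frame 1: 3.5. Distance in frame 2: 2.7.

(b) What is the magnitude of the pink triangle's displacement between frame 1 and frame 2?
1.1

The pink triangle moved from (2.0, 4.4) to (2.8, 3.6), a distance of √(0.8² + 0.8²) ≈ 1.1.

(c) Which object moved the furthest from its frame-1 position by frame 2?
the brown cross

(moved 3.6; next 2.7)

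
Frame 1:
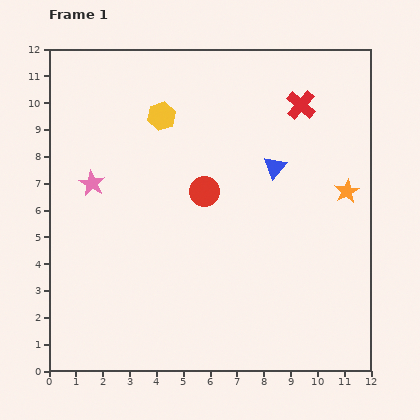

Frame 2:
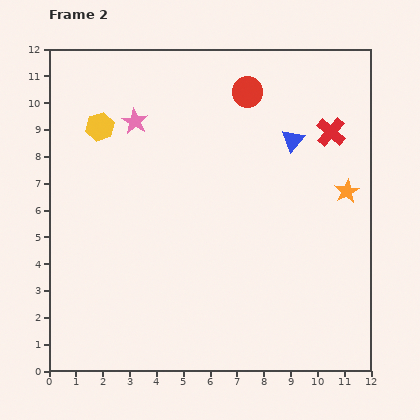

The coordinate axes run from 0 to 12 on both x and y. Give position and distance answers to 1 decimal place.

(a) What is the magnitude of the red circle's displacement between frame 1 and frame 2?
4.0

The red circle moved from (5.8, 6.7) to (7.4, 10.4), a distance of √(1.6² + 3.7²) ≈ 4.0.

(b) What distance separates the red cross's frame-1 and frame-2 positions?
1.5

The red cross moved from (9.4, 9.9) to (10.5, 8.9), a distance of √(1.1² + 1.0²) ≈ 1.5.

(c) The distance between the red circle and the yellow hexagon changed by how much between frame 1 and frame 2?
+2.5

Distance in frame 1: 3.2. Distance in frame 2: 5.7.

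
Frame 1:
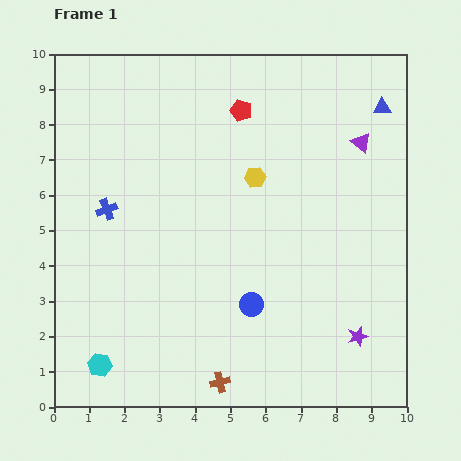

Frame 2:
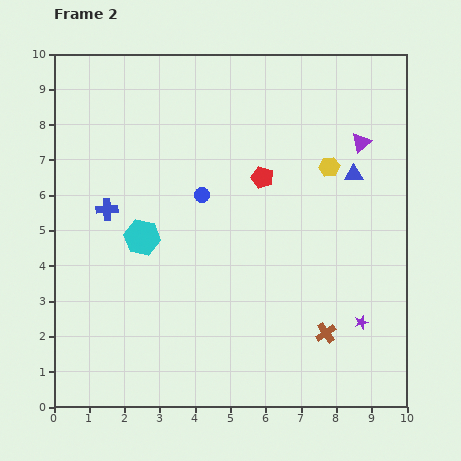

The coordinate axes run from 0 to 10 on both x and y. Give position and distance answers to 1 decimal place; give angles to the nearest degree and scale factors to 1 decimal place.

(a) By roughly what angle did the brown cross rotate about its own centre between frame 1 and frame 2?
21° counter-clockwise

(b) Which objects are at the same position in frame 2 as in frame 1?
the purple triangle, the blue cross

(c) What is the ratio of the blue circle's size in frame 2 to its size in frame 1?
0.6×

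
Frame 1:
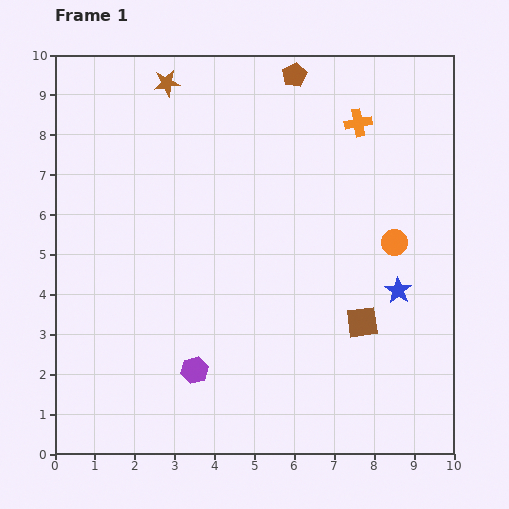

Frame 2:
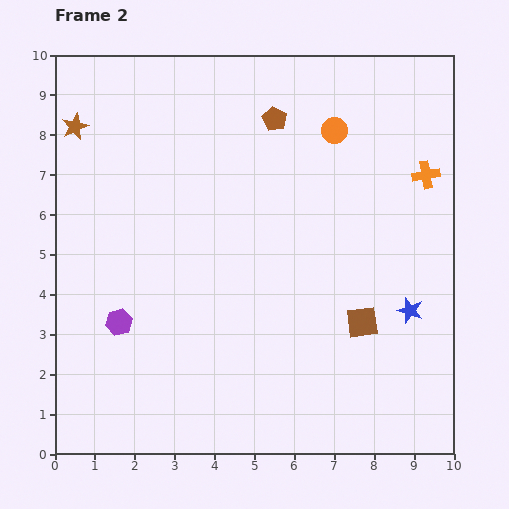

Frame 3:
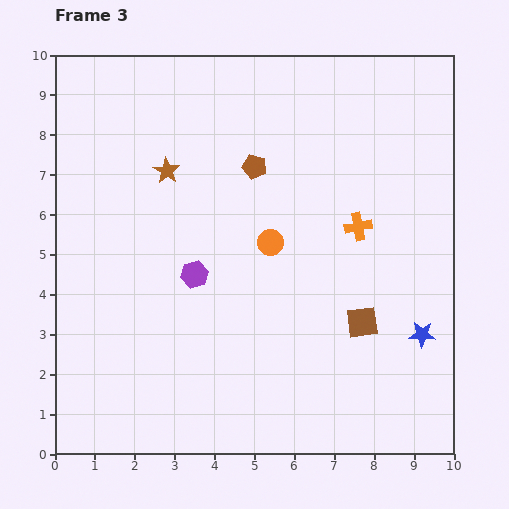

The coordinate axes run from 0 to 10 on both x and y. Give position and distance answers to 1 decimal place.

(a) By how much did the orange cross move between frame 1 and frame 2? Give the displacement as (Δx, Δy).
(1.7, -1.3)

The orange cross was at (7.6, 8.3) in frame 1 and (9.3, 7.0) in frame 2.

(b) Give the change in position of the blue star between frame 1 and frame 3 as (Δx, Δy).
(0.6, -1.1)

The blue star was at (8.6, 4.1) in frame 1 and (9.2, 3.0) in frame 3.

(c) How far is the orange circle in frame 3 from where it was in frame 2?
3.2

The orange circle moved from (7.0, 8.1) to (5.4, 5.3), a distance of √(1.6² + 2.8²) ≈ 3.2.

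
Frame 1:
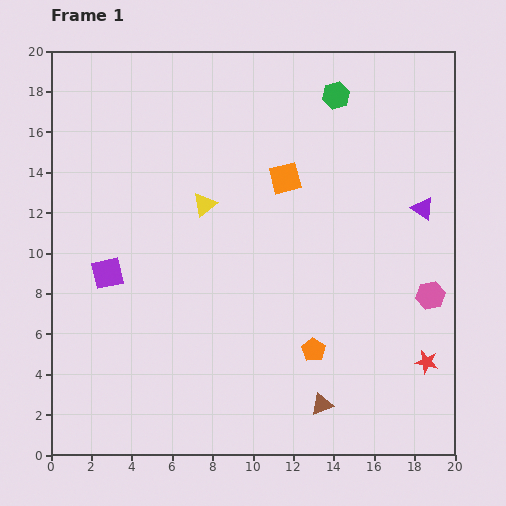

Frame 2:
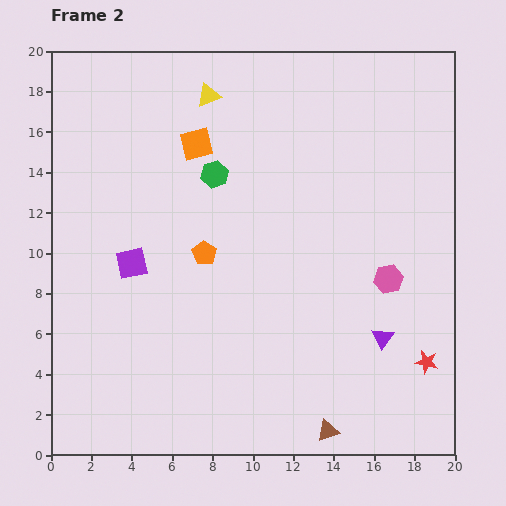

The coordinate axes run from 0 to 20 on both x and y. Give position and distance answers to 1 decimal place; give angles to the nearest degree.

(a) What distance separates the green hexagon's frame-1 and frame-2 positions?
7.2

The green hexagon moved from (14.1, 17.8) to (8.1, 13.9), a distance of √(6.0² + 3.9²) ≈ 7.2.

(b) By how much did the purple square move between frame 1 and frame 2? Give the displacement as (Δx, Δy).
(1.2, 0.5)

The purple square was at (2.8, 9.0) in frame 1 and (4.0, 9.5) in frame 2.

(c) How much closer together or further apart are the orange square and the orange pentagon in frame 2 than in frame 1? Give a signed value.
-3.2

Distance in frame 1: 8.6. Distance in frame 2: 5.4.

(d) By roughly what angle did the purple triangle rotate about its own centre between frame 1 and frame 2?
29° clockwise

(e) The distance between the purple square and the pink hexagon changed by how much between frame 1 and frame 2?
-3.3

Distance in frame 1: 16.0. Distance in frame 2: 12.7.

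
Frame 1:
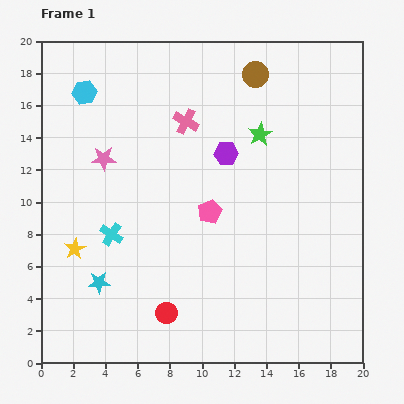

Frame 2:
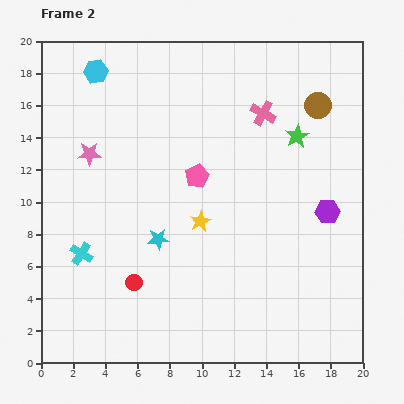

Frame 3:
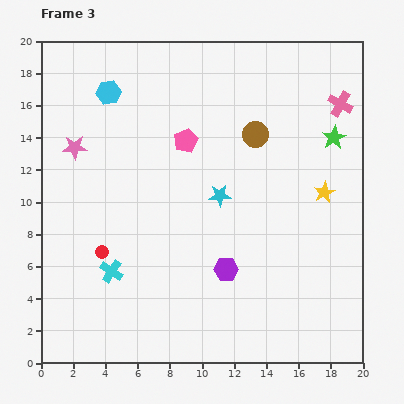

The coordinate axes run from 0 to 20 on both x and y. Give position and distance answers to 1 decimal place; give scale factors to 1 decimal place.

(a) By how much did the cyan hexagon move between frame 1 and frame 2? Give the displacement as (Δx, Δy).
(0.7, 1.3)

The cyan hexagon was at (2.7, 16.8) in frame 1 and (3.4, 18.1) in frame 2.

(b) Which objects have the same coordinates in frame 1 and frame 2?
none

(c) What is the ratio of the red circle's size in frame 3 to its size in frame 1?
0.6×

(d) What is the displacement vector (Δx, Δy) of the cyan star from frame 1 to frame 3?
(7.5, 5.4)

The cyan star was at (3.6, 5.0) in frame 1 and (11.1, 10.4) in frame 3.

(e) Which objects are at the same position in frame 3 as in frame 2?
none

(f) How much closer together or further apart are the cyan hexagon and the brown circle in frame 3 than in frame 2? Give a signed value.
-4.5

Distance in frame 2: 14.0. Distance in frame 3: 9.5.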